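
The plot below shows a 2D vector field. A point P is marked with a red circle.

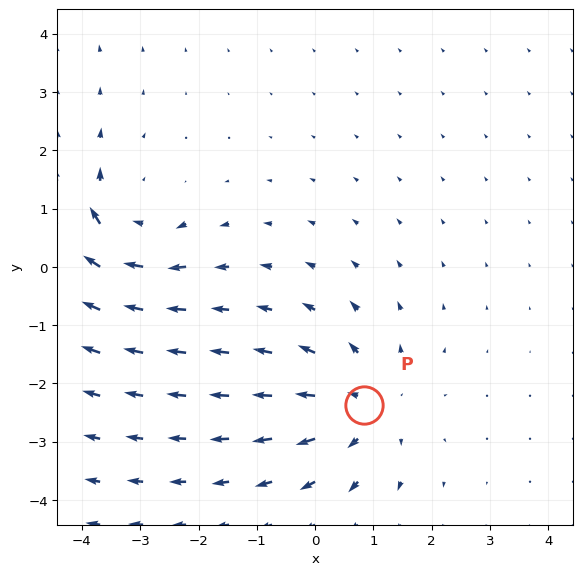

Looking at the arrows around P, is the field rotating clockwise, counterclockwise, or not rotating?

Near P at (0.8, -2.4) the arrows show no circulation. The curl there is ≈0.

not rotating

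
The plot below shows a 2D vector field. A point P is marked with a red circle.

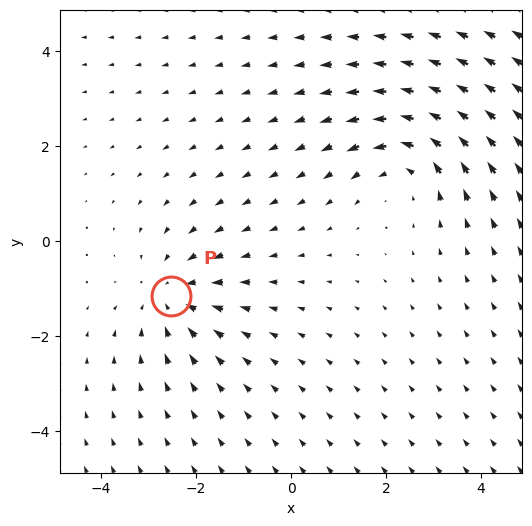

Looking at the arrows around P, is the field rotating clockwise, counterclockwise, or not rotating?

not rotating

Near P at (-2.5, -1.2) the arrows show no circulation. The curl there is ≈0.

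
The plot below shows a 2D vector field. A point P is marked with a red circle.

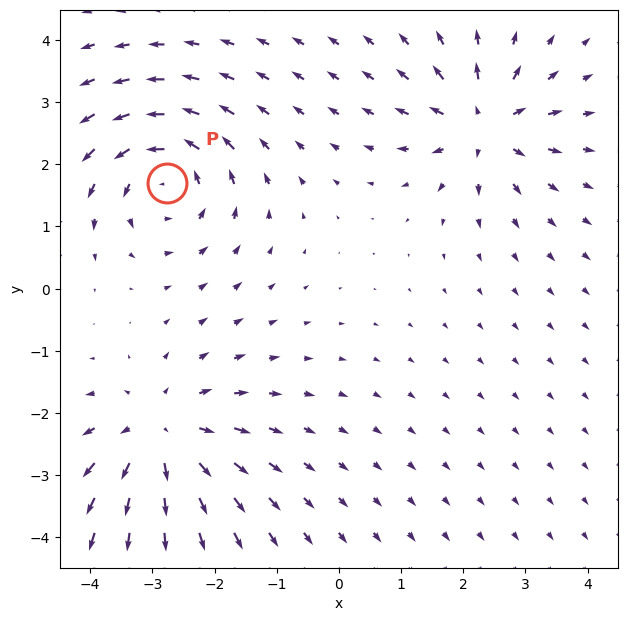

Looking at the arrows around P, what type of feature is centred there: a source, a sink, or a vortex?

vortex

At P (-2.8, 1.7) the arrows circulate counterclockwise. Divergence ≈0, curl about +5 — near-zero divergence with nonzero curl is a vortex.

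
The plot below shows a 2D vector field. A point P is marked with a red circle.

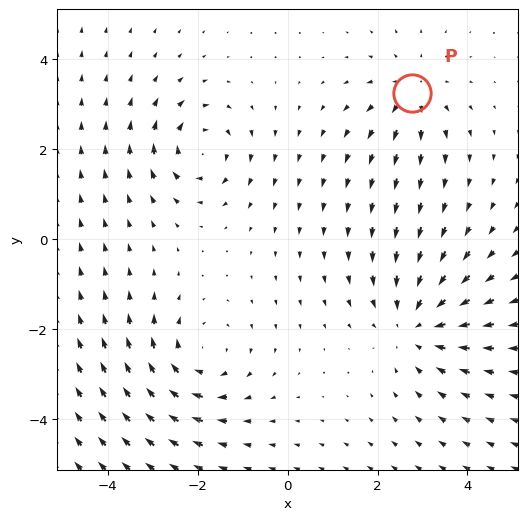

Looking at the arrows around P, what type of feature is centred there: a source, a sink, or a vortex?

At P (2.8, 3.3) the arrows spread outward. Divergence about +3, curl ≈0 — positive divergence with near-zero curl is a source.

source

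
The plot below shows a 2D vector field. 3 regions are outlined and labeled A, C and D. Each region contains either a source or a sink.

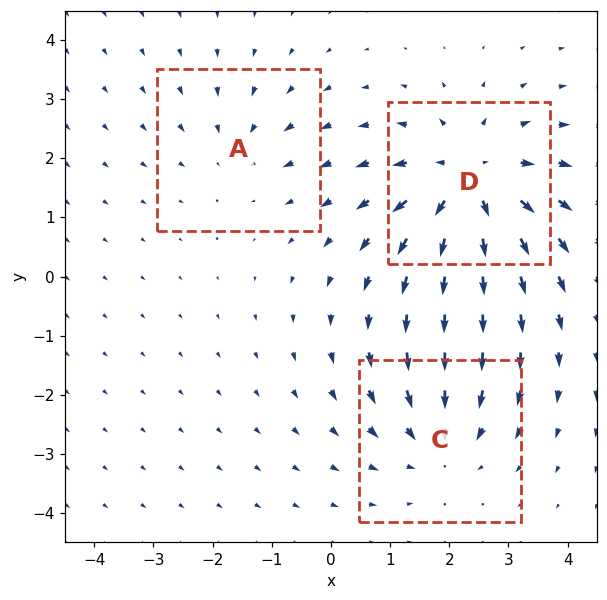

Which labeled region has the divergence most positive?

Divergence at each region's feature centre — A: about -2, C: about -3, D: about +4. Region D is most positive.

D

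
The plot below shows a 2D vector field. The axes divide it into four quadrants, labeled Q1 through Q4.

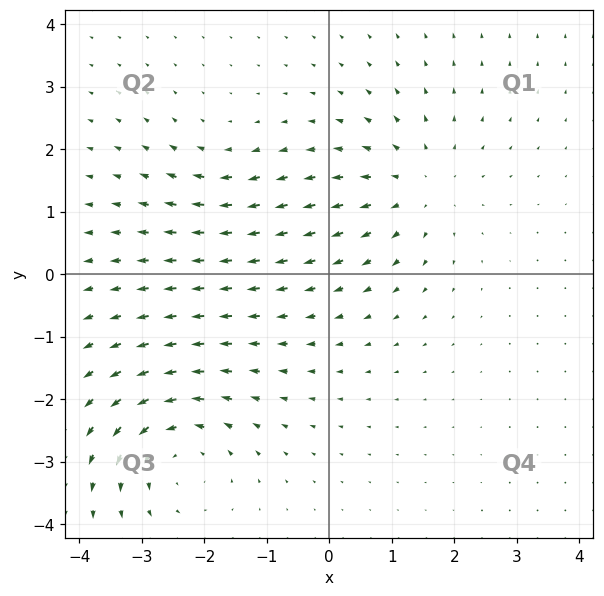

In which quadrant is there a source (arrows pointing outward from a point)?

Q1

The source sits at approximately (1.4, 1.4), which lies in quadrant Q1. The divergence there is about +4, positive as expected for a source.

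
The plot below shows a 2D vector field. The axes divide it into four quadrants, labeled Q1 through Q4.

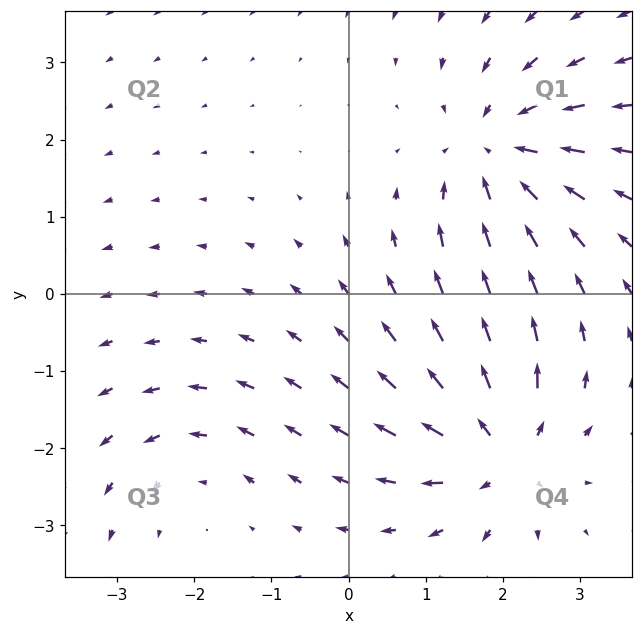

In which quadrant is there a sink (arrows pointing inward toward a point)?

The sink sits at approximately (1.9, 1.8), which lies in quadrant Q1. The divergence there is about -5, negative as expected for a sink.

Q1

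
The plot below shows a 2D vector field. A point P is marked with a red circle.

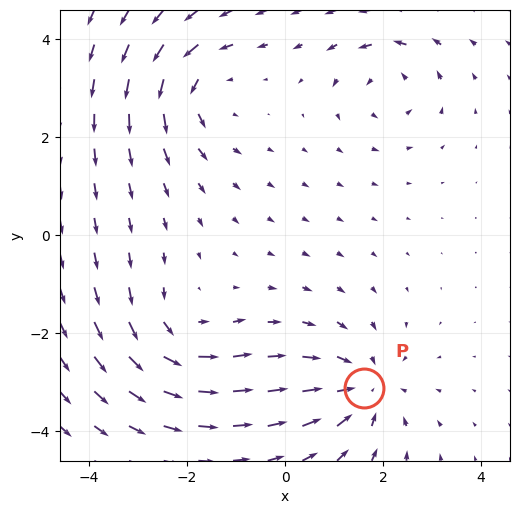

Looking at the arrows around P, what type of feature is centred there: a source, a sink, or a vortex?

sink

At P (1.6, -3.1) the arrows converge inward. Divergence about -4, curl ≈0 — negative divergence with near-zero curl is a sink.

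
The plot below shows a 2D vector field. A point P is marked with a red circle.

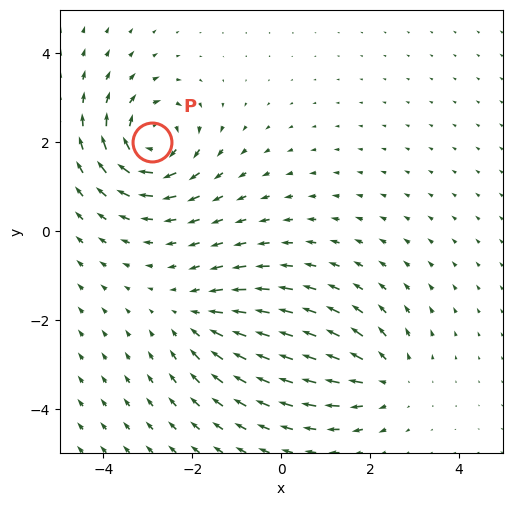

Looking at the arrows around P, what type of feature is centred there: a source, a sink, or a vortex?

At P (-2.9, 2.0) the arrows circulate clockwise. Divergence ≈0, curl about -6 — near-zero divergence with nonzero curl is a vortex.

vortex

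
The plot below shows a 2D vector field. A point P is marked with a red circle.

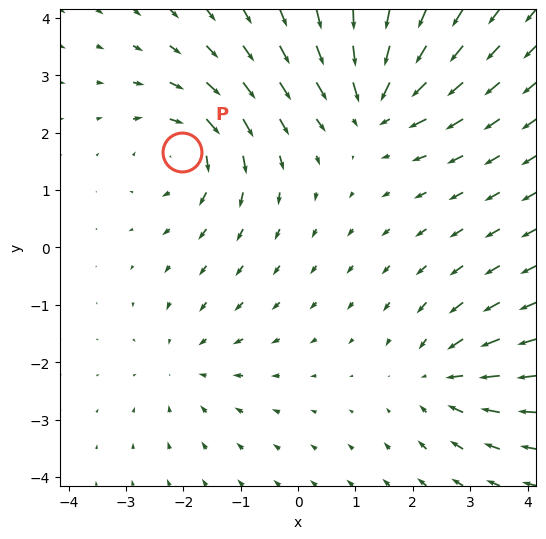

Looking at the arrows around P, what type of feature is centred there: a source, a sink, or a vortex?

vortex

At P (-2.0, 1.7) the arrows circulate clockwise. Divergence ≈0, curl about -5 — near-zero divergence with nonzero curl is a vortex.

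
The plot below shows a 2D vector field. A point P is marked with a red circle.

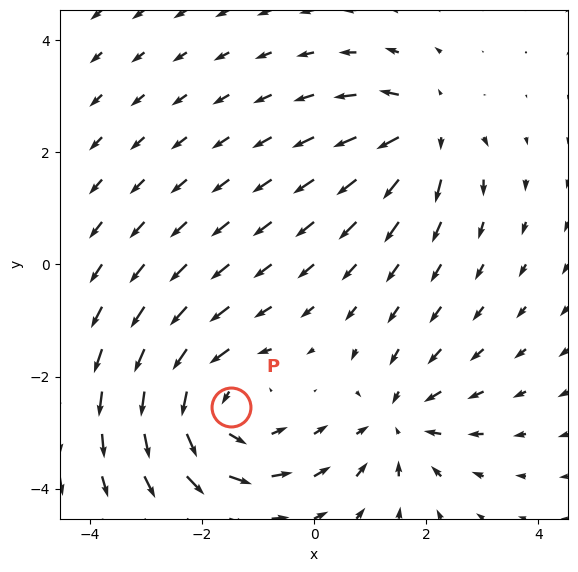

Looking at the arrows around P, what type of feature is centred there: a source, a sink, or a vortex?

At P (-1.5, -2.5) the arrows circulate counterclockwise. Divergence ≈0, curl about +4 — near-zero divergence with nonzero curl is a vortex.

vortex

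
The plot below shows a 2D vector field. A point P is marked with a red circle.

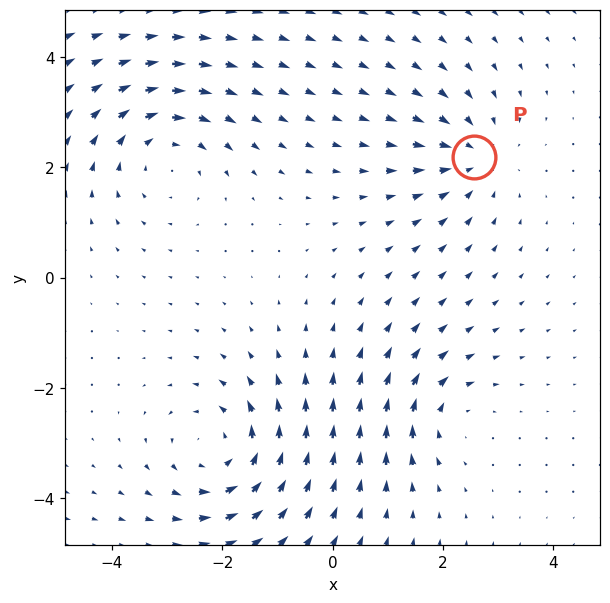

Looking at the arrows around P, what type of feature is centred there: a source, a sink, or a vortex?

sink

At P (2.6, 2.2) the arrows converge inward. Divergence about -4, curl ≈0 — negative divergence with near-zero curl is a sink.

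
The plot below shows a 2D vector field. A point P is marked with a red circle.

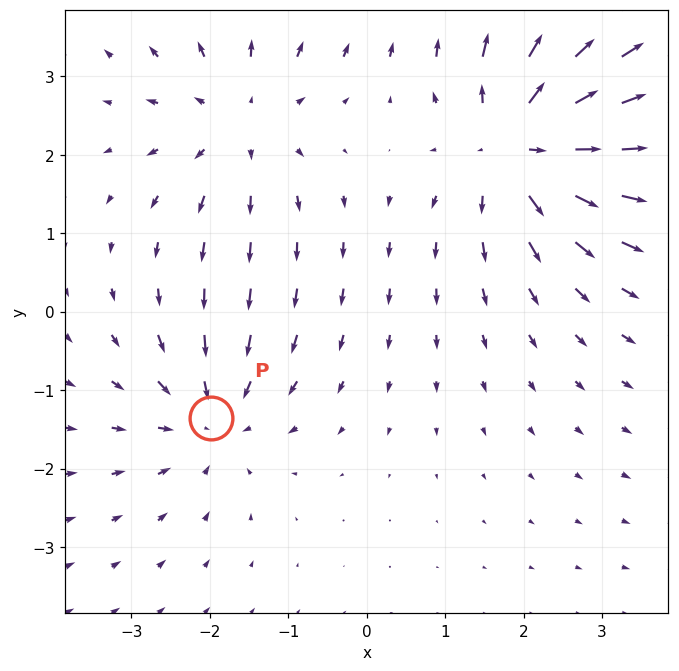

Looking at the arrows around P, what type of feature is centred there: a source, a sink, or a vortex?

At P (-2.0, -1.4) the arrows converge inward. Divergence about -4, curl ≈0 — negative divergence with near-zero curl is a sink.

sink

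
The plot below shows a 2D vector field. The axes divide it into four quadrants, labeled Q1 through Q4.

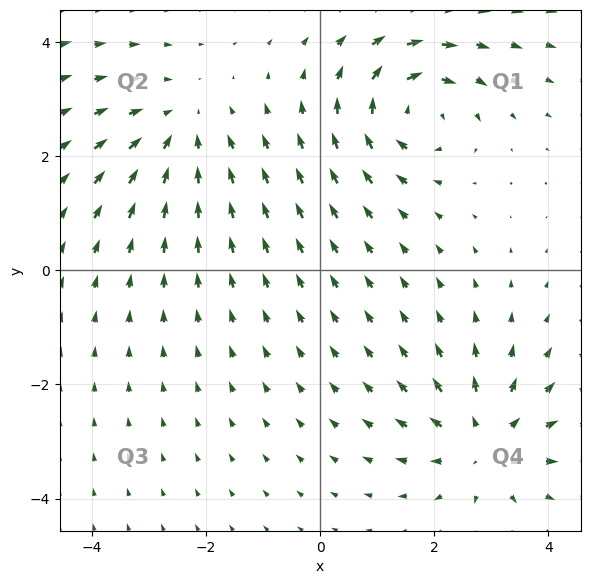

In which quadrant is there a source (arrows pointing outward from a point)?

Q4

The source sits at approximately (2.9, -3.0), which lies in quadrant Q4. The divergence there is about +4, positive as expected for a source.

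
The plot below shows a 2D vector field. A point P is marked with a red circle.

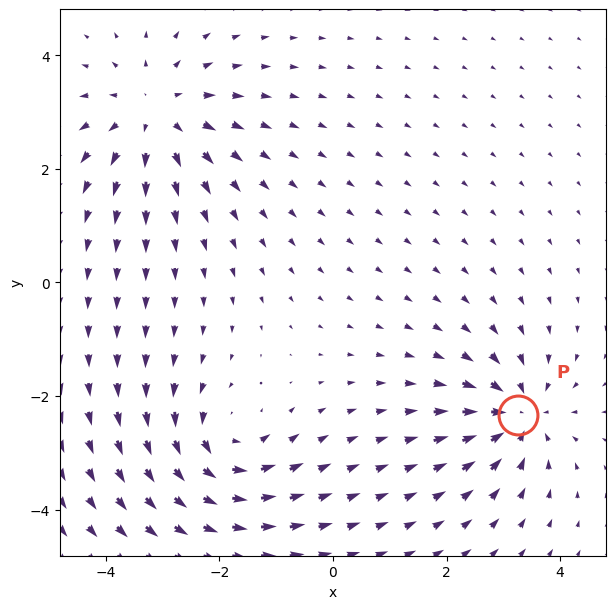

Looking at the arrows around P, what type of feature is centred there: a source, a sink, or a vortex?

At P (3.3, -2.3) the arrows converge inward. Divergence about -4, curl ≈0 — negative divergence with near-zero curl is a sink.

sink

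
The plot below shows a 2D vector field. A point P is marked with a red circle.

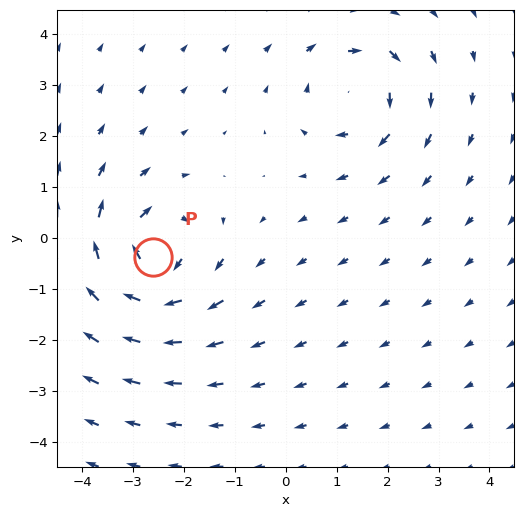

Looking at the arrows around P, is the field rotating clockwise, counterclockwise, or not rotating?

Near P at (-2.6, -0.4) the arrows circulate clockwise. The curl (z-component) there is about -6; negative curl means clockwise rotation.

clockwise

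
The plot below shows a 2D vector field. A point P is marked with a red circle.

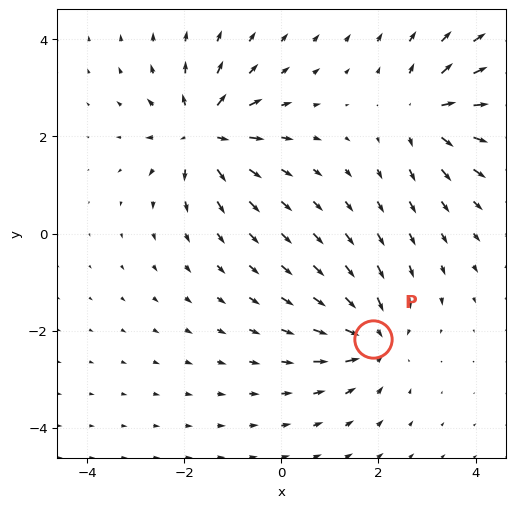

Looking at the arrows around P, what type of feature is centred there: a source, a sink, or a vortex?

sink

At P (1.9, -2.2) the arrows converge inward. Divergence about -5, curl ≈0 — negative divergence with near-zero curl is a sink.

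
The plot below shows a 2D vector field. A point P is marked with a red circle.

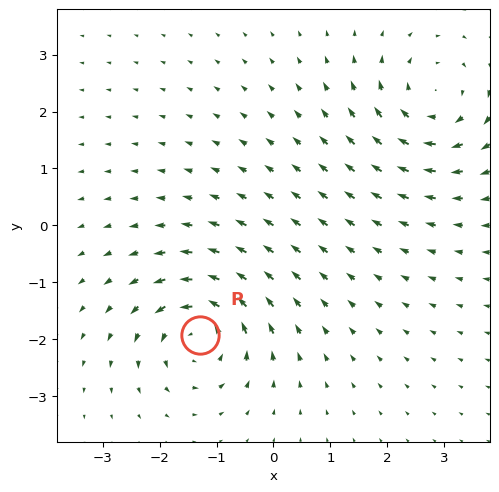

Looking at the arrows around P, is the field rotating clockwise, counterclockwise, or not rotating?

Near P at (-1.3, -1.9) the arrows circulate counterclockwise. The curl (z-component) there is about +5; positive curl means counterclockwise rotation.

counterclockwise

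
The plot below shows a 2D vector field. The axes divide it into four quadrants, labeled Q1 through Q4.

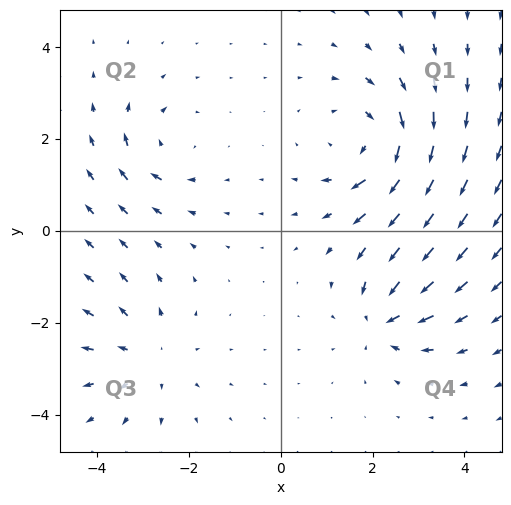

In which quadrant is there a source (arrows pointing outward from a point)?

The source sits at approximately (-2.9, -2.8), which lies in quadrant Q3. The divergence there is about +3, positive as expected for a source.

Q3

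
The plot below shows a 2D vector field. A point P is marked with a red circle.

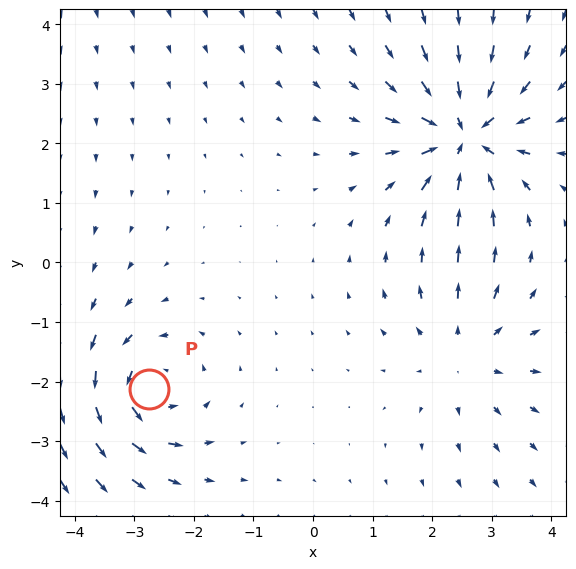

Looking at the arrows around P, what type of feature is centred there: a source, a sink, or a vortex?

At P (-2.8, -2.1) the arrows circulate counterclockwise. Divergence ≈0, curl about +4 — near-zero divergence with nonzero curl is a vortex.

vortex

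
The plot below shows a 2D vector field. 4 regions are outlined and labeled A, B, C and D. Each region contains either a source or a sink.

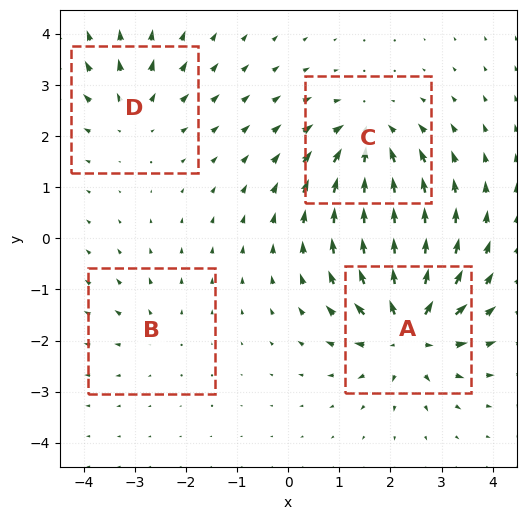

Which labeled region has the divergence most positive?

Divergence at each region's feature centre — A: about +8, B: about +2, C: about -6, D: about +4. Region A is most positive.

A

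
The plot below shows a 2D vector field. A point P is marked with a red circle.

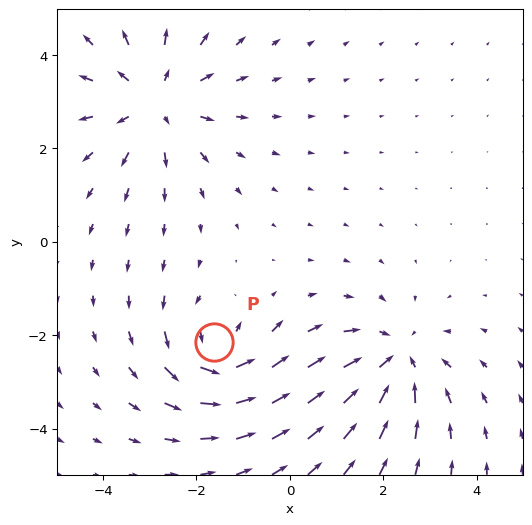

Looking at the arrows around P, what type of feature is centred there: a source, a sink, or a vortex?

At P (-1.6, -2.1) the arrows circulate counterclockwise. Divergence ≈0, curl about +4 — near-zero divergence with nonzero curl is a vortex.

vortex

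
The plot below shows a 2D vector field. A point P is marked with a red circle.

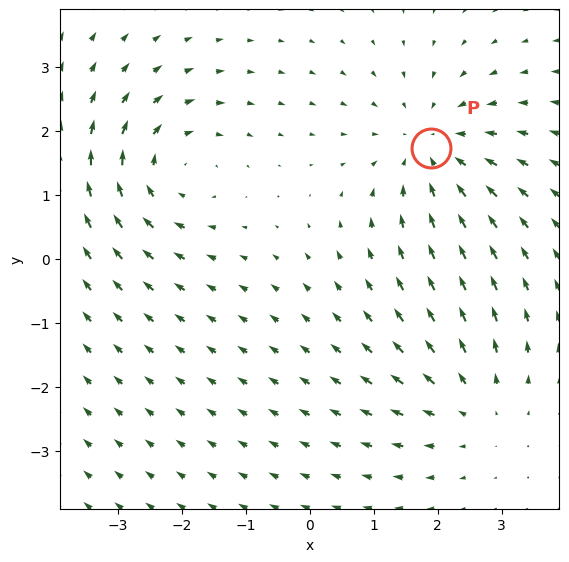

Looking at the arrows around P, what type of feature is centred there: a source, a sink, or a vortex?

sink

At P (1.9, 1.7) the arrows converge inward. Divergence about -4, curl ≈0 — negative divergence with near-zero curl is a sink.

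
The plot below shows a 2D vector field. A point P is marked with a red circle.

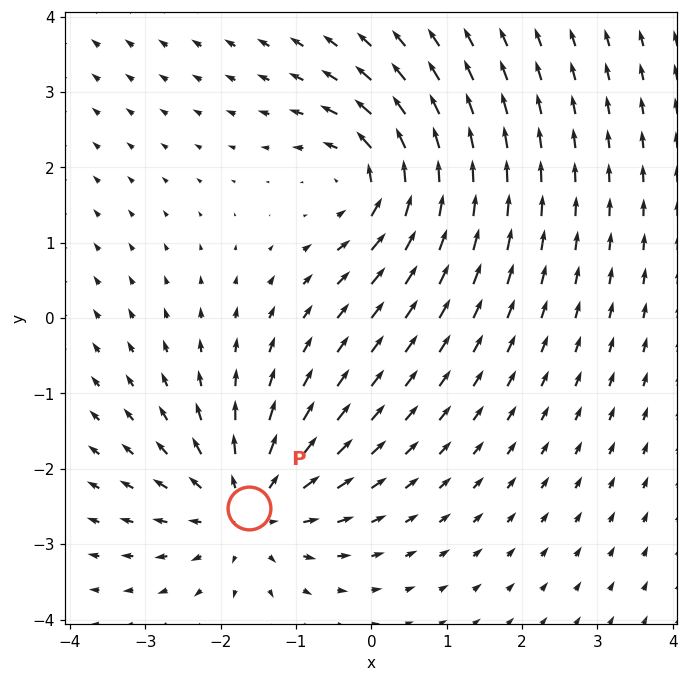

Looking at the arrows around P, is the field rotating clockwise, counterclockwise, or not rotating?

not rotating

Near P at (-1.6, -2.5) the arrows show no circulation. The curl there is ≈0.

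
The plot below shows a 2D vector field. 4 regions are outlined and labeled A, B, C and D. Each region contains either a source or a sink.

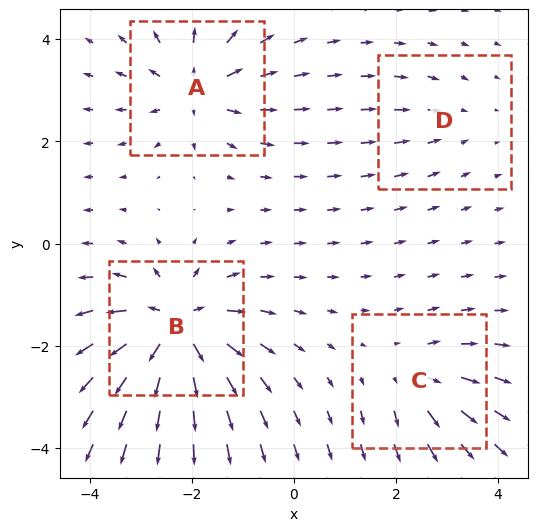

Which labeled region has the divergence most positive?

B

Divergence at each region's feature centre — A: about +6, B: about +9, C: about +4, D: about -2. Region B is most positive.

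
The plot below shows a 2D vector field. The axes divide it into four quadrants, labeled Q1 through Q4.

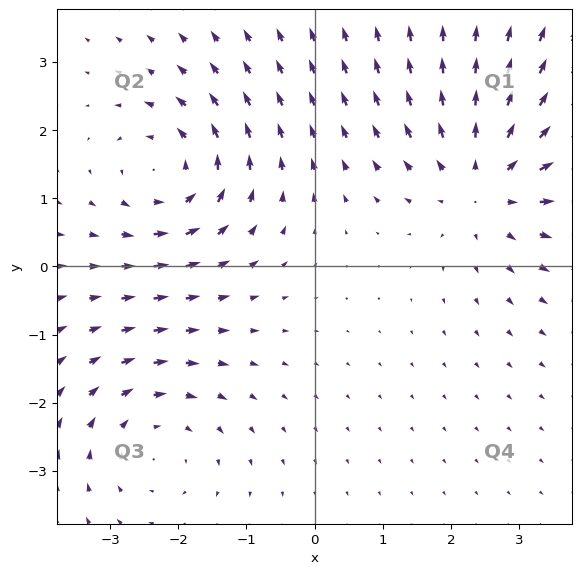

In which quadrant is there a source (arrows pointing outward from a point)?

The source sits at approximately (2.5, 1.2), which lies in quadrant Q1. The divergence there is about +4, positive as expected for a source.

Q1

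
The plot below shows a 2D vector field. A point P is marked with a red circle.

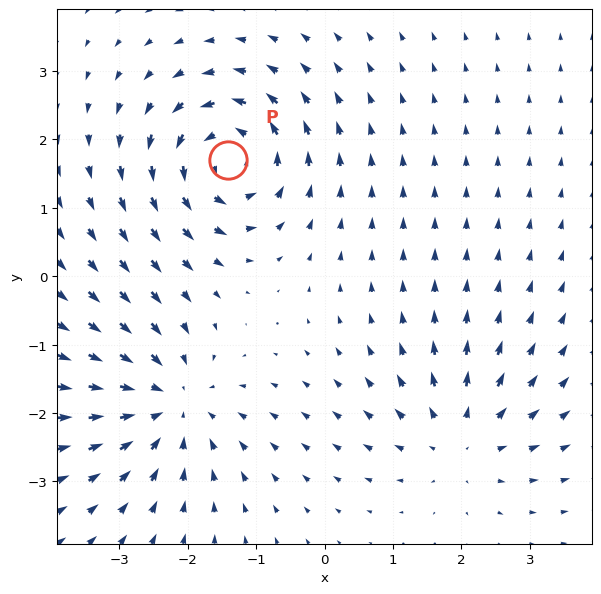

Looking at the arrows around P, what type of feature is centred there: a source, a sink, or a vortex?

At P (-1.4, 1.7) the arrows circulate counterclockwise. Divergence ≈0, curl about +5 — near-zero divergence with nonzero curl is a vortex.

vortex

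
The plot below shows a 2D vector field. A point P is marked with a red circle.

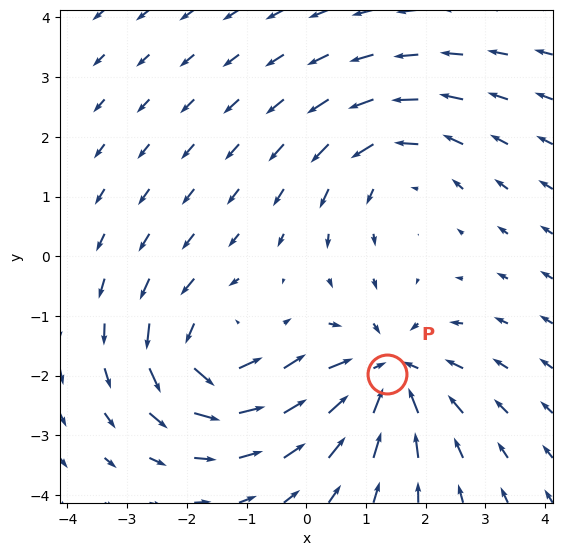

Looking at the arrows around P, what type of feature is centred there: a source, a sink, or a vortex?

At P (1.4, -2.0) the arrows converge inward. Divergence about -4, curl ≈0 — negative divergence with near-zero curl is a sink.

sink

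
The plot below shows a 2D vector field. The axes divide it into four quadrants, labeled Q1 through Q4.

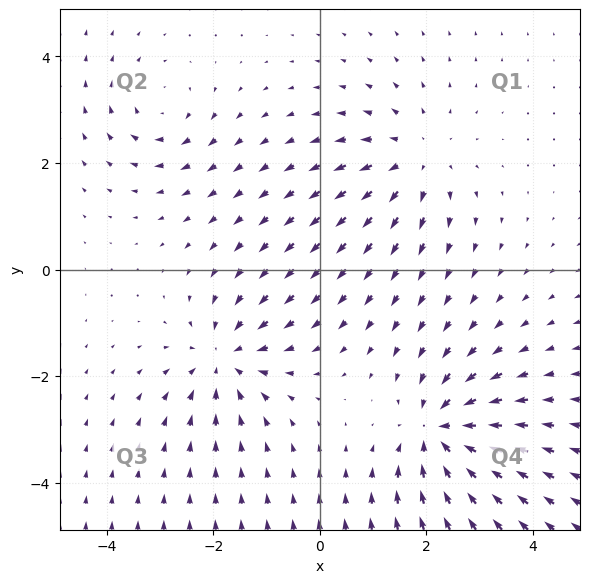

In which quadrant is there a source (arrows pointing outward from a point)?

The source sits at approximately (1.8, 2.1), which lies in quadrant Q1. The divergence there is about +4, positive as expected for a source.

Q1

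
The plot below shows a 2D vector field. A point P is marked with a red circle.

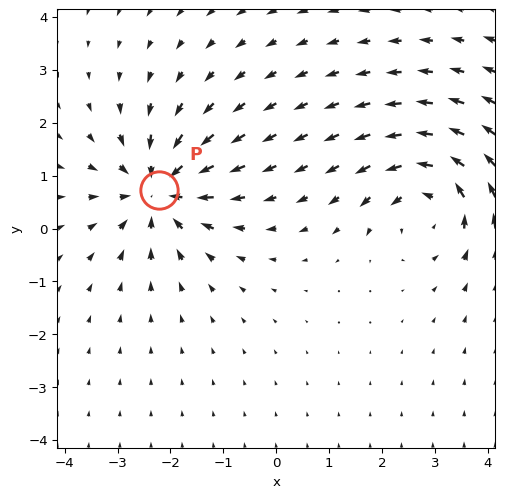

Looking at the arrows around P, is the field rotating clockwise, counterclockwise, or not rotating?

Near P at (-2.2, 0.7) the arrows show no circulation. The curl there is ≈0.

not rotating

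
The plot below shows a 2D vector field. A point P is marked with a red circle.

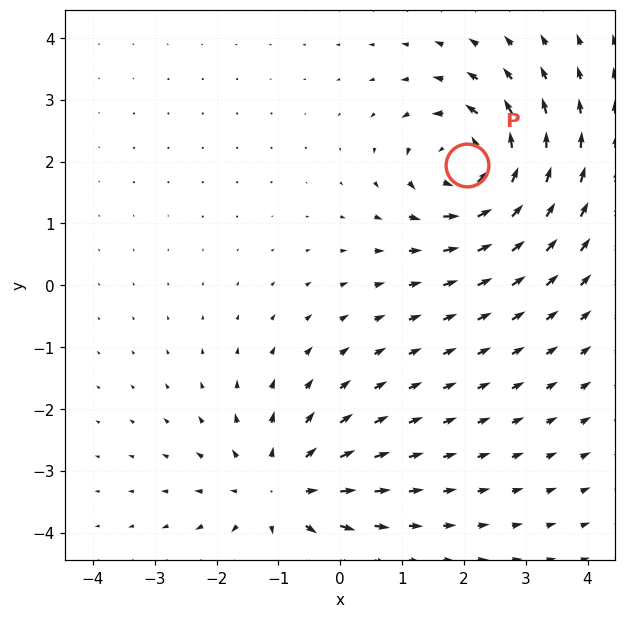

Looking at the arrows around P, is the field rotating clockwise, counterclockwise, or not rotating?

counterclockwise

Near P at (2.0, 1.9) the arrows circulate counterclockwise. The curl (z-component) there is about +6; positive curl means counterclockwise rotation.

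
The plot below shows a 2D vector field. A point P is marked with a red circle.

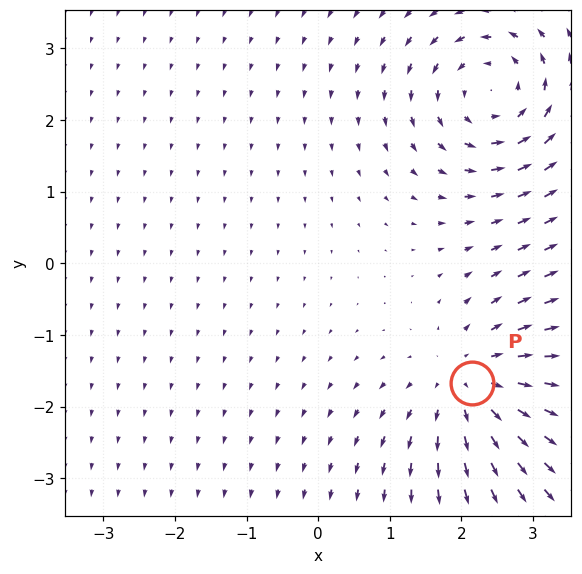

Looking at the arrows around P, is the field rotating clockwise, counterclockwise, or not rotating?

Near P at (2.1, -1.7) the arrows show no circulation. The curl there is ≈0.

not rotating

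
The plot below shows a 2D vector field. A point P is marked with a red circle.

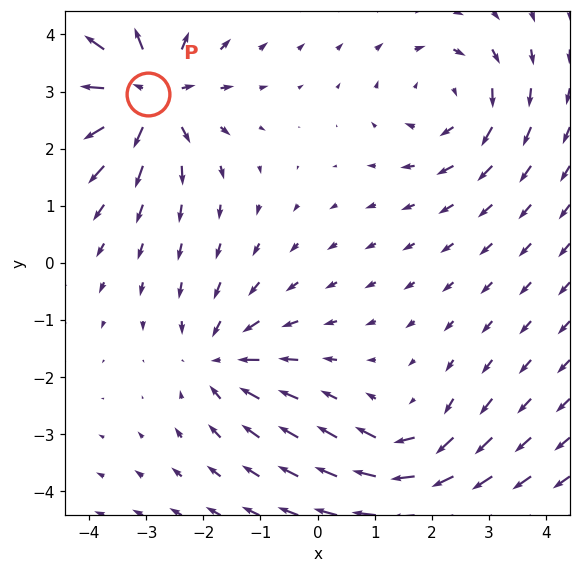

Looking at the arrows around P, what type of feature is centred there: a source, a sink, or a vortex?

source

At P (-3.0, 3.0) the arrows spread outward. Divergence about +6, curl ≈0 — positive divergence with near-zero curl is a source.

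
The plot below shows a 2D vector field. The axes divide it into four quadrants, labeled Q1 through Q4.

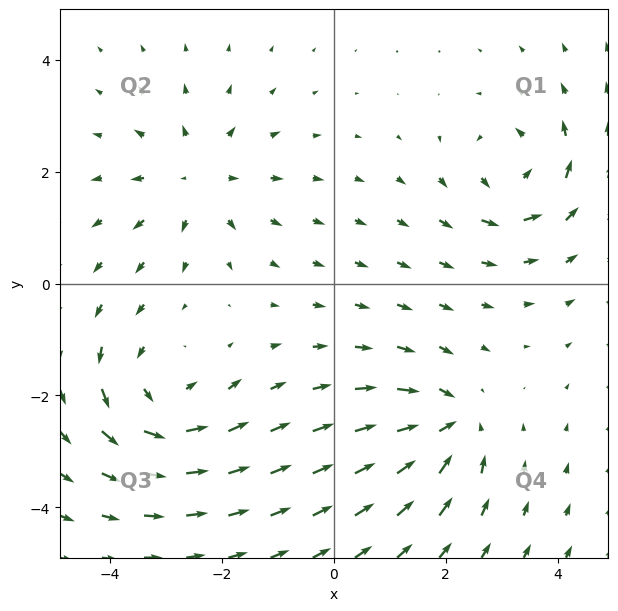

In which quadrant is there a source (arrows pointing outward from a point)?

The source sits at approximately (-2.4, 1.9), which lies in quadrant Q2. The divergence there is about +3, positive as expected for a source.

Q2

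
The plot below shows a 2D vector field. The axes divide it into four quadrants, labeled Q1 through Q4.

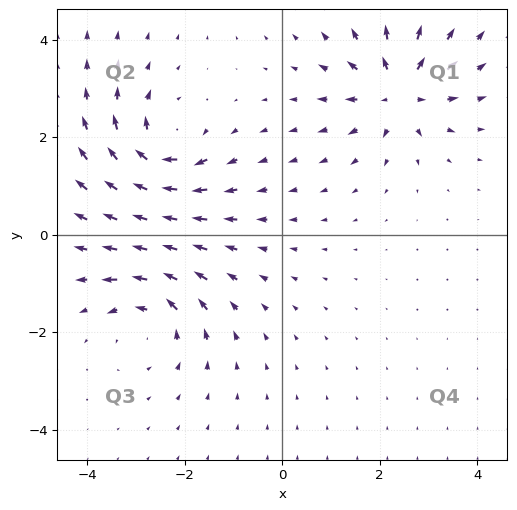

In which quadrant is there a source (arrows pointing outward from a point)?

The source sits at approximately (2.4, 2.9), which lies in quadrant Q1. The divergence there is about +5, positive as expected for a source.

Q1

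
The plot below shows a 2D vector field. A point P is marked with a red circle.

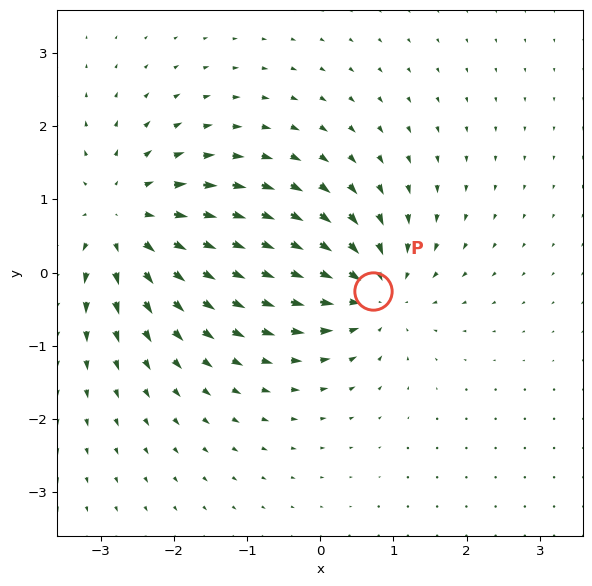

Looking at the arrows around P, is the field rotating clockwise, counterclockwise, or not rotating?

not rotating

Near P at (0.7, -0.3) the arrows show no circulation. The curl there is ≈0.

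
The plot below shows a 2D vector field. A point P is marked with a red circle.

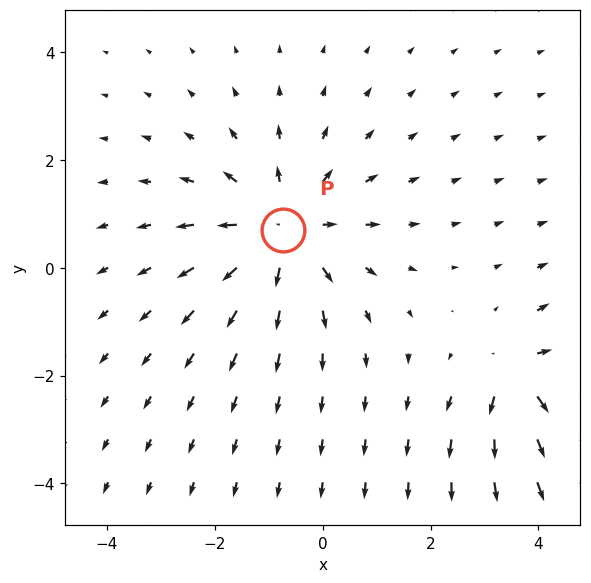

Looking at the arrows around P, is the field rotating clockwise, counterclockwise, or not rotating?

Near P at (-0.7, 0.7) the arrows show no circulation. The curl there is ≈0.

not rotating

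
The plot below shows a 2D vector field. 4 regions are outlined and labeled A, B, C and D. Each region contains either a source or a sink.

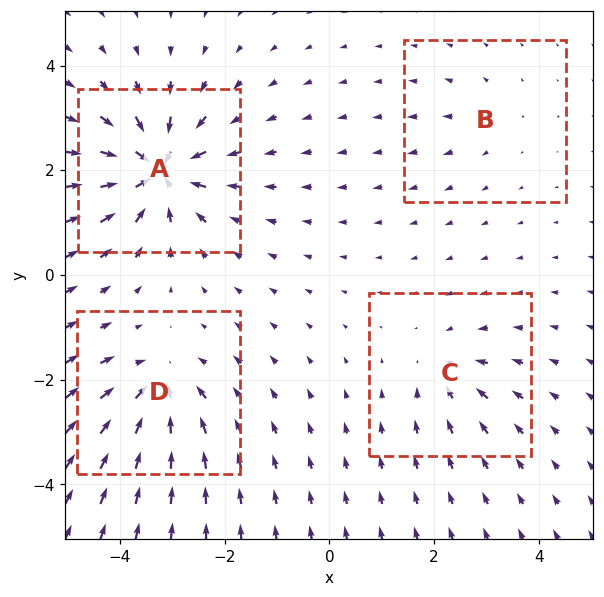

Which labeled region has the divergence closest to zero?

Divergence at each region's feature centre — A: about -9, B: about +2, C: about -4, D: about -6. Region B is closest to zero.

B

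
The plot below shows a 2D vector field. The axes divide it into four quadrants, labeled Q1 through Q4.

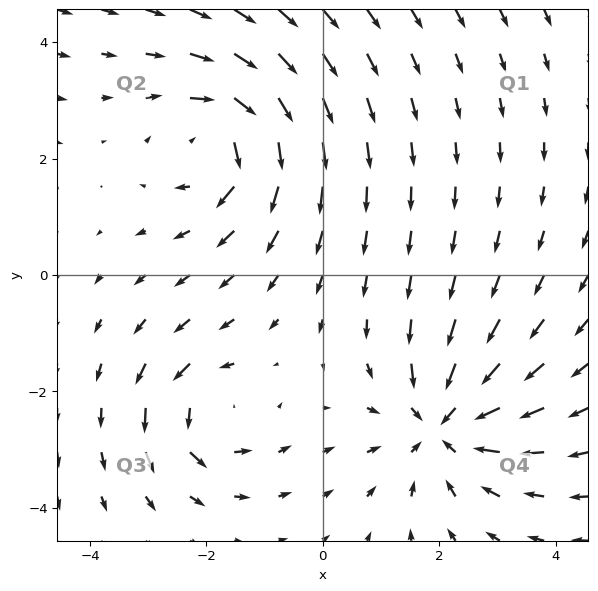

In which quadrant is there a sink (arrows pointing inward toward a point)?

Q4

The sink sits at approximately (2.1, -2.6), which lies in quadrant Q4. The divergence there is about -4, negative as expected for a sink.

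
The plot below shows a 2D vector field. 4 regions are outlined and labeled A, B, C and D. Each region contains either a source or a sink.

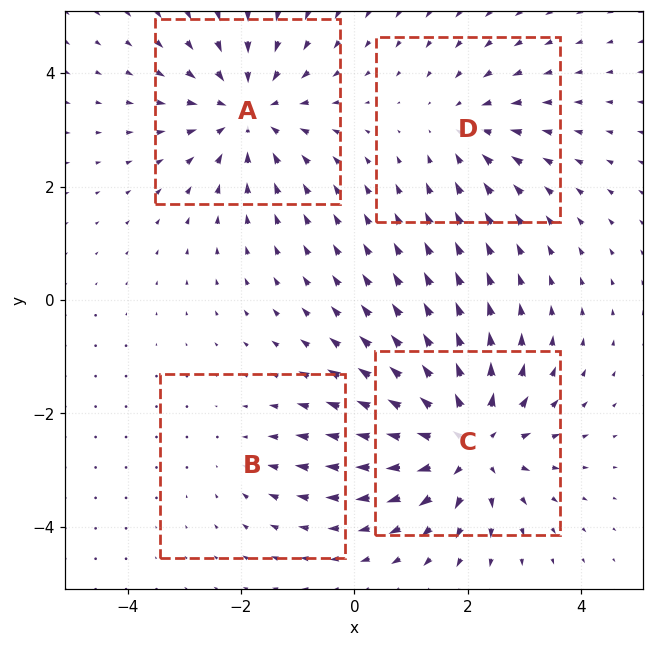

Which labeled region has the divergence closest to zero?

B

Divergence at each region's feature centre — A: about -5, B: about -2, C: about +6, D: about -3. Region B is closest to zero.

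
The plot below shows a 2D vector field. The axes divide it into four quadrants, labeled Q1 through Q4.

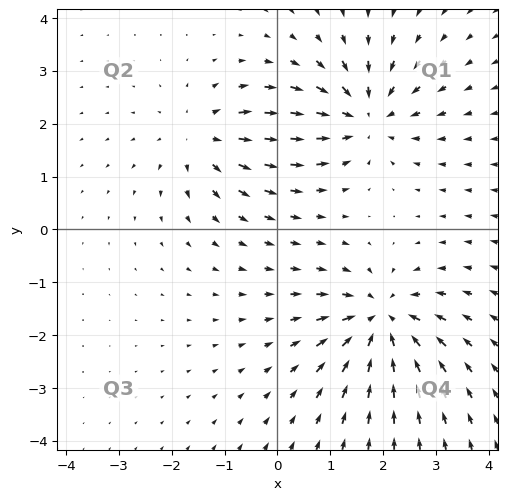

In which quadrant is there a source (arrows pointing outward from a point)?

Q2

The source sits at approximately (-1.4, 1.7), which lies in quadrant Q2. The divergence there is about +3, positive as expected for a source.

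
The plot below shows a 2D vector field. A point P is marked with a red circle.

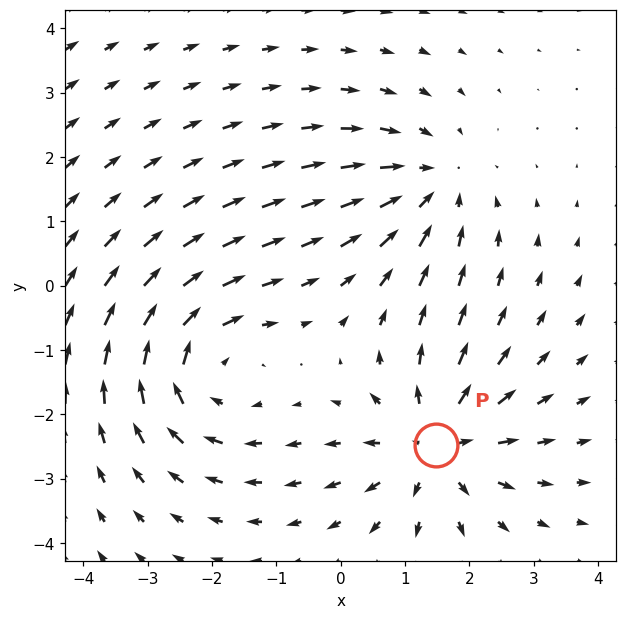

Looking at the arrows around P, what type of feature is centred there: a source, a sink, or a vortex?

source

At P (1.5, -2.5) the arrows spread outward. Divergence about +4, curl ≈0 — positive divergence with near-zero curl is a source.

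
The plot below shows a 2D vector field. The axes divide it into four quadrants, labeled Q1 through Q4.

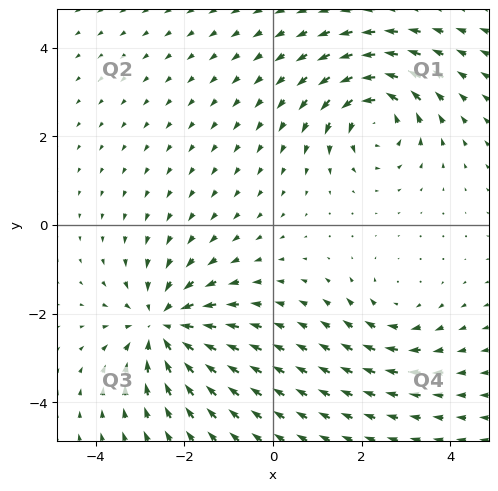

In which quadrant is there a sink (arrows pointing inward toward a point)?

The sink sits at approximately (-2.5, -2.3), which lies in quadrant Q3. The divergence there is about -4, negative as expected for a sink.

Q3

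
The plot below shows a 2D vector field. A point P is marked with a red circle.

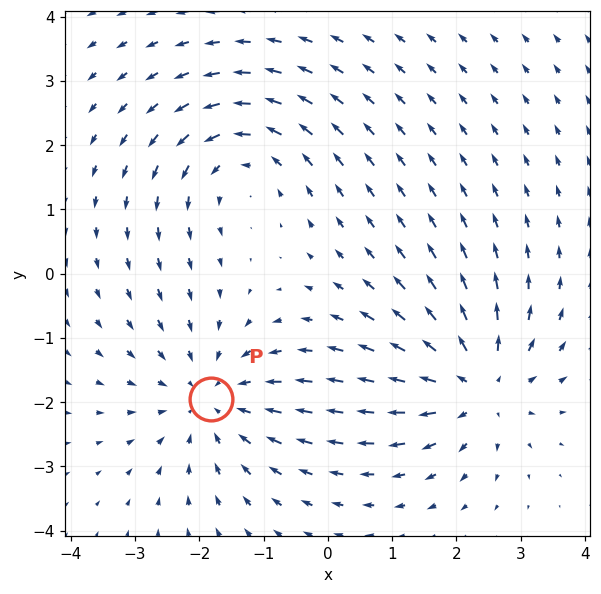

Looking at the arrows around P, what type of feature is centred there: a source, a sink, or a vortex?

At P (-1.8, -1.9) the arrows converge inward. Divergence about -3, curl ≈0 — negative divergence with near-zero curl is a sink.

sink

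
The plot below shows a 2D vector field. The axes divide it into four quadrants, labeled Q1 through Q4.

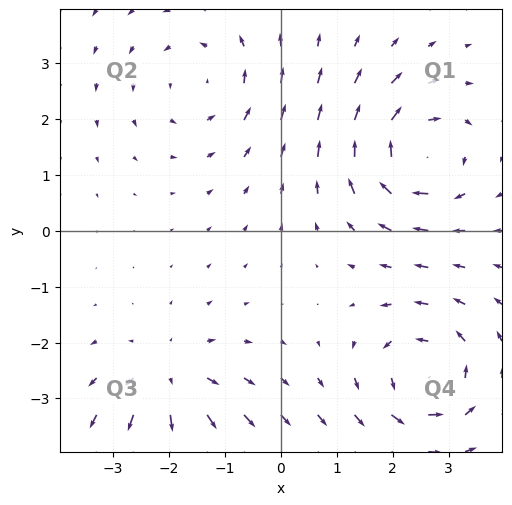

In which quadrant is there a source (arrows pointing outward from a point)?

The source sits at approximately (-2.0, -2.7), which lies in quadrant Q3. The divergence there is about +4, positive as expected for a source.

Q3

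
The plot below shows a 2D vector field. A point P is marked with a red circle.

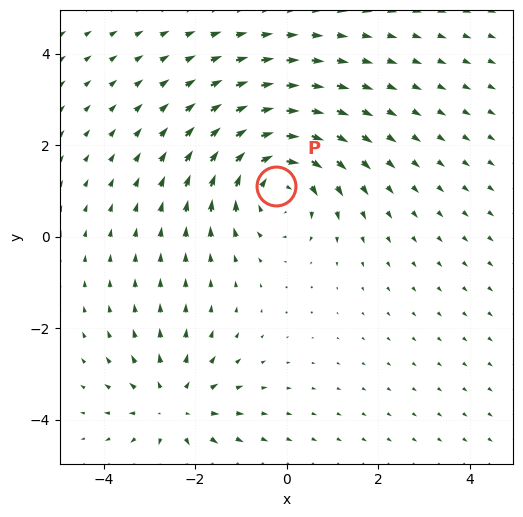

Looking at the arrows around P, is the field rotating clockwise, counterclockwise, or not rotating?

clockwise

Near P at (-0.2, 1.1) the arrows circulate clockwise. The curl (z-component) there is about -4; negative curl means clockwise rotation.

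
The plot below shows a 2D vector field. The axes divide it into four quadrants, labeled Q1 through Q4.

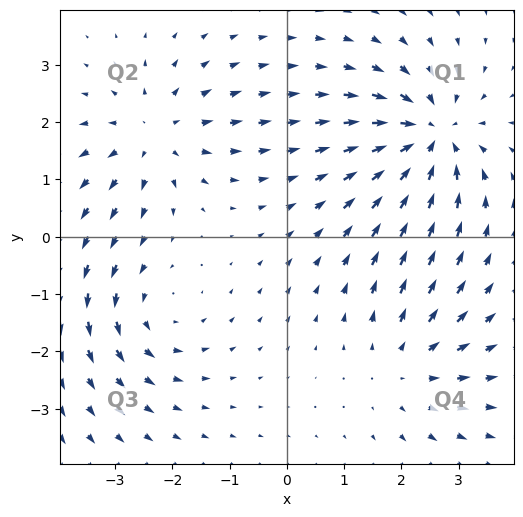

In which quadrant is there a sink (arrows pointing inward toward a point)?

The sink sits at approximately (2.5, 1.8), which lies in quadrant Q1. The divergence there is about -6, negative as expected for a sink.

Q1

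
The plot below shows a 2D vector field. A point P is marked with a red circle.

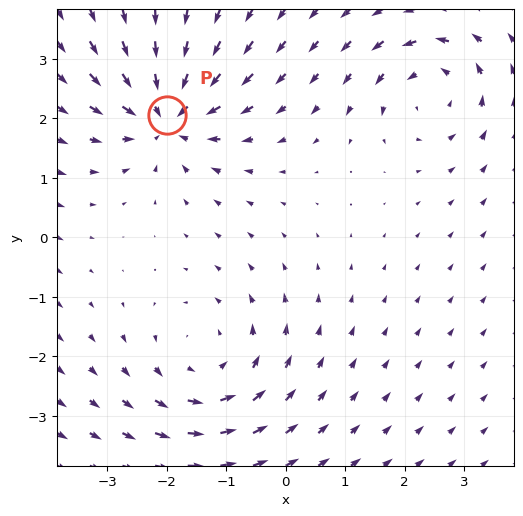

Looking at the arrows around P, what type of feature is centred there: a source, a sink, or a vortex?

sink

At P (-2.0, 2.1) the arrows converge inward. Divergence about -6, curl ≈0 — negative divergence with near-zero curl is a sink.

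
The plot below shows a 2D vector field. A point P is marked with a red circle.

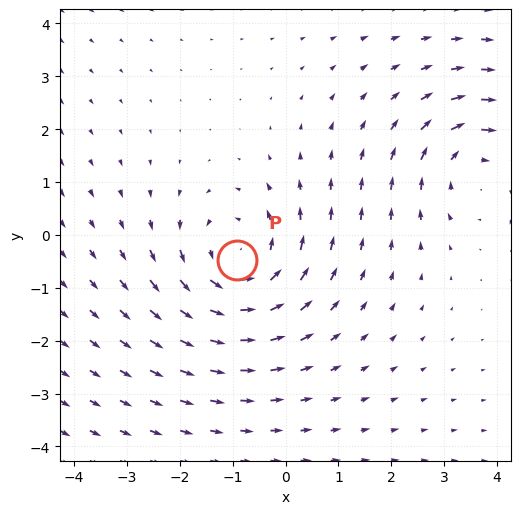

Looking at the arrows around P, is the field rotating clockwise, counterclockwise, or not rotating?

counterclockwise

Near P at (-0.9, -0.5) the arrows circulate counterclockwise. The curl (z-component) there is about +4; positive curl means counterclockwise rotation.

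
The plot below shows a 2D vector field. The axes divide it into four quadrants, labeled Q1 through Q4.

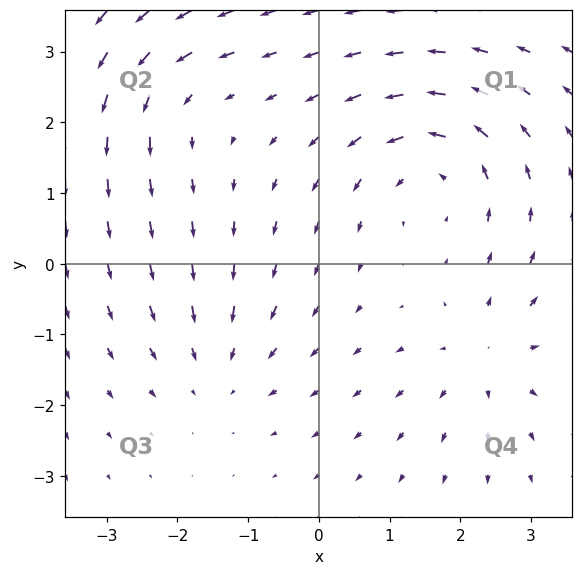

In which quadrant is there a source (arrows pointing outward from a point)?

The source sits at approximately (2.4, -1.3), which lies in quadrant Q4. The divergence there is about +3, positive as expected for a source.

Q4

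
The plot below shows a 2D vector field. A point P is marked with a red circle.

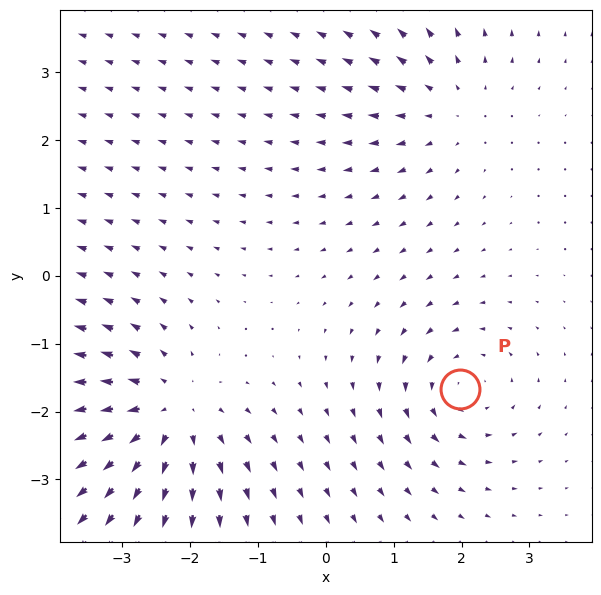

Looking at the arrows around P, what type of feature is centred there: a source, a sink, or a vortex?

At P (2.0, -1.7) the arrows circulate counterclockwise. Divergence ≈0, curl about +4 — near-zero divergence with nonzero curl is a vortex.

vortex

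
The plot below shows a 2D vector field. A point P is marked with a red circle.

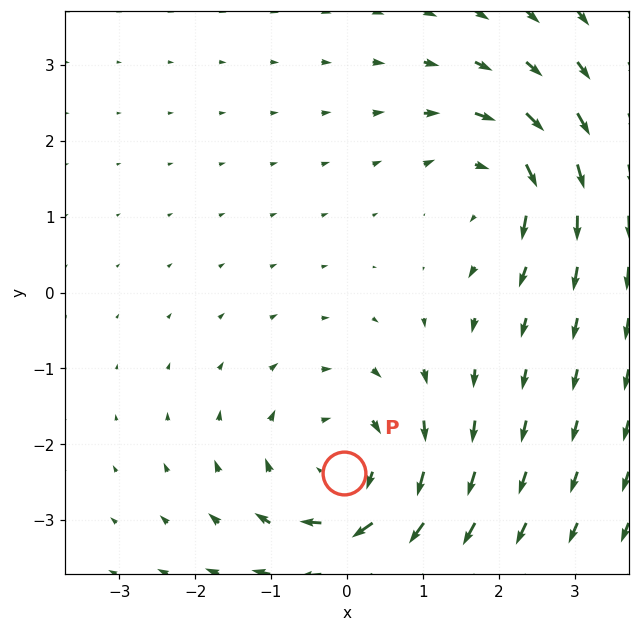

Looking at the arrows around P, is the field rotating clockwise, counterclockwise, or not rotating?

Near P at (-0.0, -2.4) the arrows circulate clockwise. The curl (z-component) there is about -4; negative curl means clockwise rotation.

clockwise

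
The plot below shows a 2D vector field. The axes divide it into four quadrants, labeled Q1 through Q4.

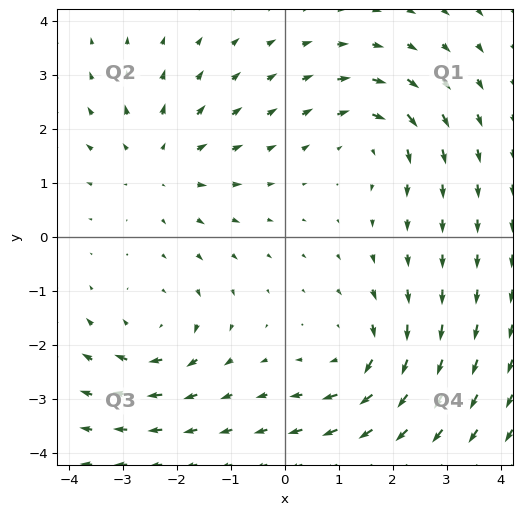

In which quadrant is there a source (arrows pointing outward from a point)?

Q2

The source sits at approximately (-2.3, 1.4), which lies in quadrant Q2. The divergence there is about +3, positive as expected for a source.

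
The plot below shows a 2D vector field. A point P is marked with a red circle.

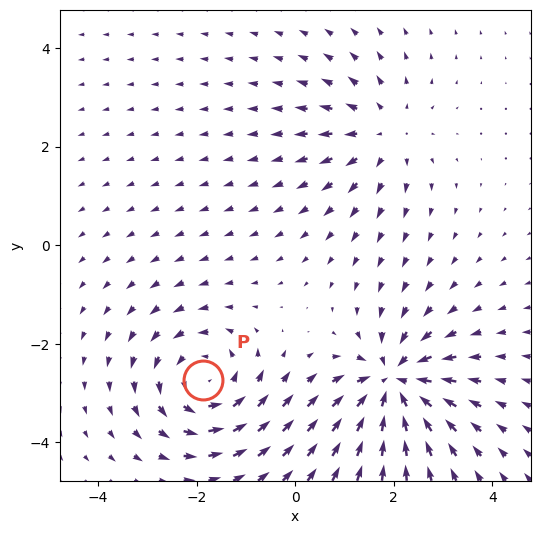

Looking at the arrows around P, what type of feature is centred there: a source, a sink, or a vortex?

At P (-1.9, -2.7) the arrows circulate counterclockwise. Divergence ≈0, curl about +4 — near-zero divergence with nonzero curl is a vortex.

vortex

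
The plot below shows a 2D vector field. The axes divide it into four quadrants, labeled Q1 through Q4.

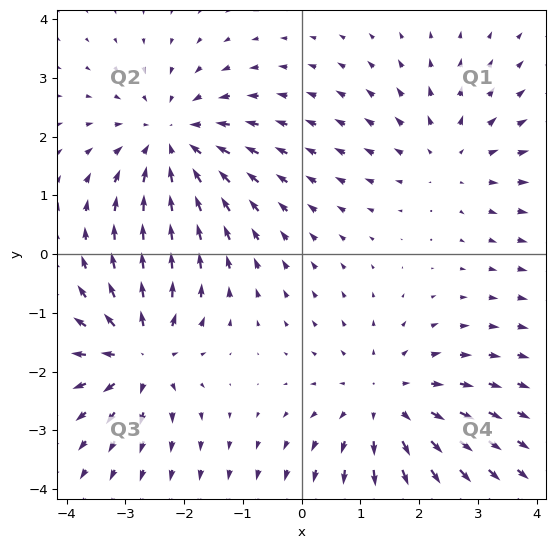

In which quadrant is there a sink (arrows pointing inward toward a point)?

Q2

The sink sits at approximately (-2.2, 1.9), which lies in quadrant Q2. The divergence there is about -4, negative as expected for a sink.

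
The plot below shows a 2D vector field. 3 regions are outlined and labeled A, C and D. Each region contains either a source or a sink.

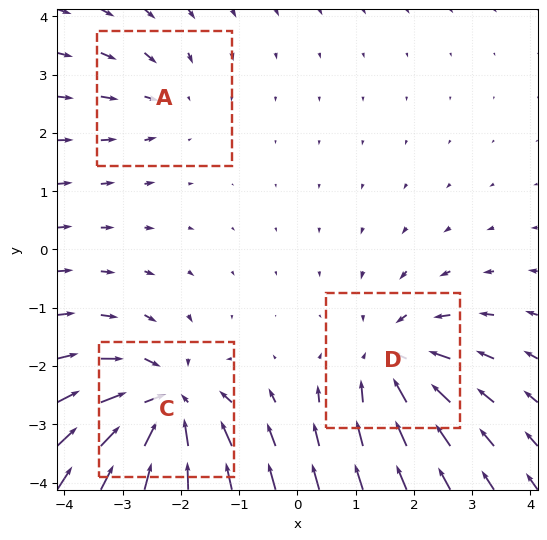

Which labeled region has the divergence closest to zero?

A

Divergence at each region's feature centre — A: about -2, C: about -5, D: about -4. Region A is closest to zero.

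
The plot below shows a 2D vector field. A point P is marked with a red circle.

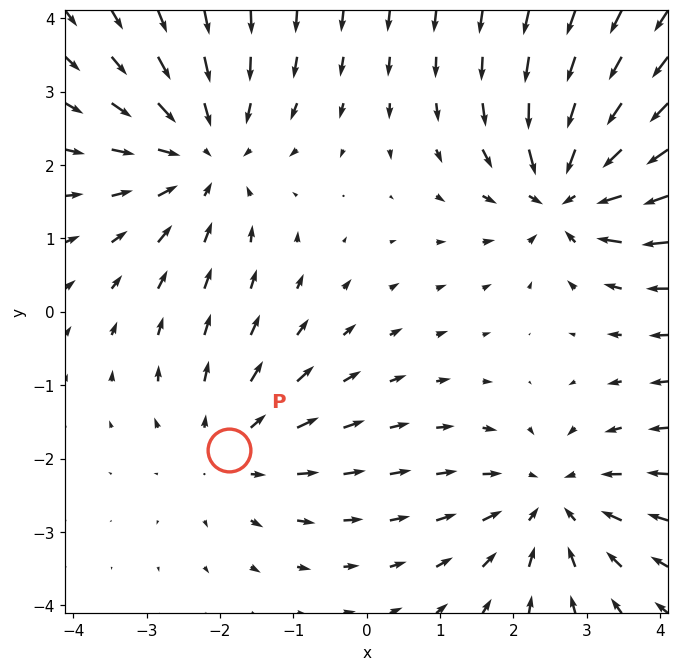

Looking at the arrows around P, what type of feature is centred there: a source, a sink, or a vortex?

At P (-1.9, -1.9) the arrows spread outward. Divergence about +2, curl ≈0 — positive divergence with near-zero curl is a source.

source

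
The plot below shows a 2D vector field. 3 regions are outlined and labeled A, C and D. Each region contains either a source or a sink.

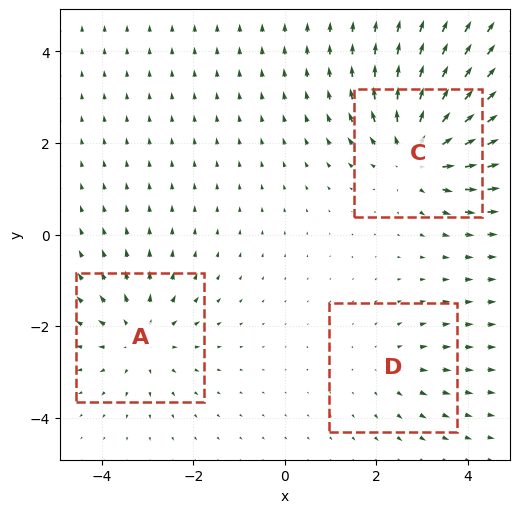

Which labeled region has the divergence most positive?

C

Divergence at each region's feature centre — A: about +3, C: about +5, D: about +2. Region C is most positive.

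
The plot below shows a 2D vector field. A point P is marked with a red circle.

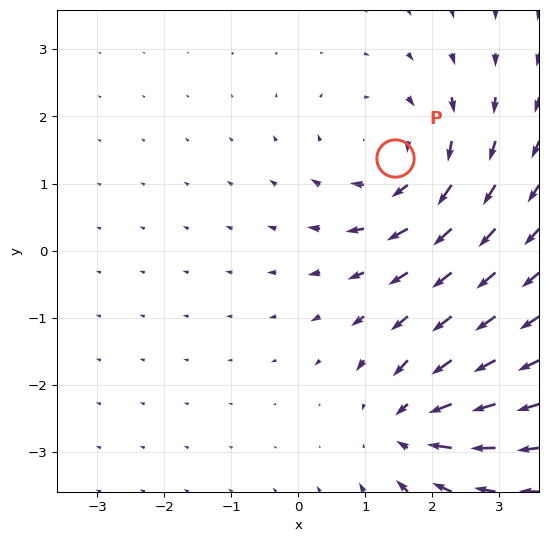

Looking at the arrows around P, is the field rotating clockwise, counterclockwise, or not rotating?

Near P at (1.4, 1.4) the arrows circulate clockwise. The curl (z-component) there is about -3; negative curl means clockwise rotation.

clockwise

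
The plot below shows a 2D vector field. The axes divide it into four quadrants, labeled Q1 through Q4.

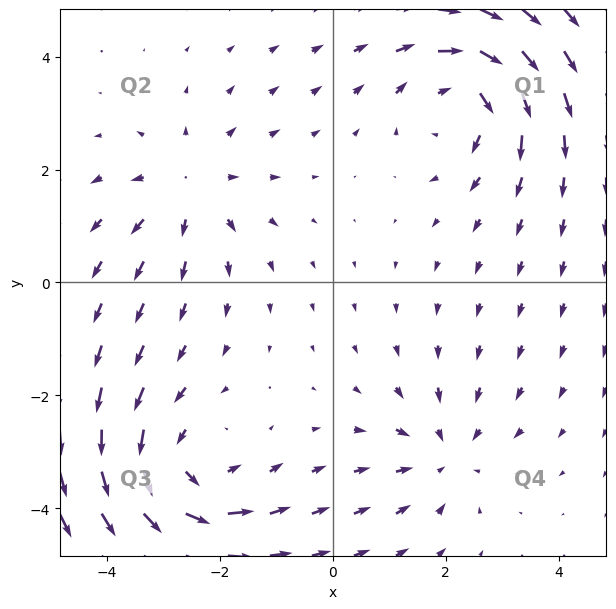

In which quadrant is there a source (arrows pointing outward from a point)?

Q2

The source sits at approximately (-2.5, 1.7), which lies in quadrant Q2. The divergence there is about +3, positive as expected for a source.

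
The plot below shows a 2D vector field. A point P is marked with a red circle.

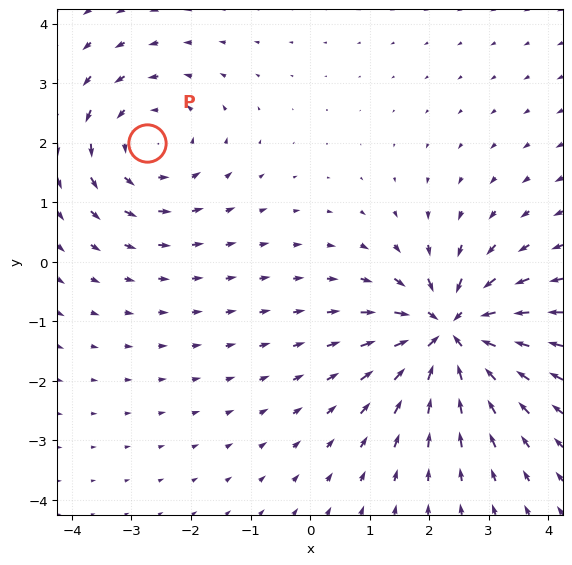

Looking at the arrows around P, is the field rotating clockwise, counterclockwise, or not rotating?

counterclockwise

Near P at (-2.7, 2.0) the arrows circulate counterclockwise. The curl (z-component) there is about +3; positive curl means counterclockwise rotation.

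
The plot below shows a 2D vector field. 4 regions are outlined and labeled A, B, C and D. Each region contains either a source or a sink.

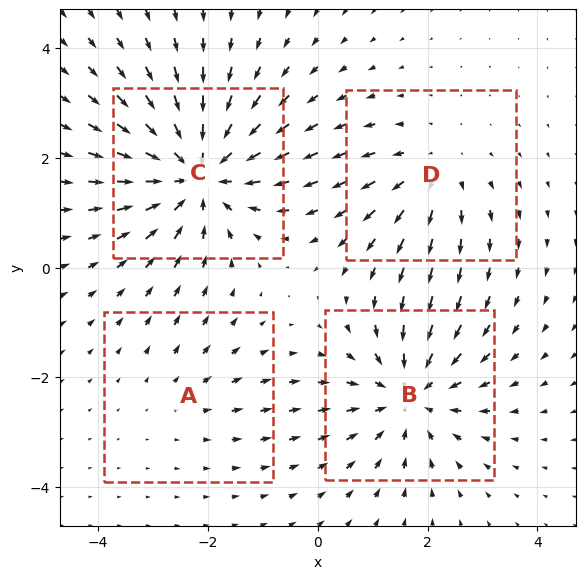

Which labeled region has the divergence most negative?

Divergence at each region's feature centre — A: about +2, B: about -4, C: about -6, D: about +3. Region C is most negative.

C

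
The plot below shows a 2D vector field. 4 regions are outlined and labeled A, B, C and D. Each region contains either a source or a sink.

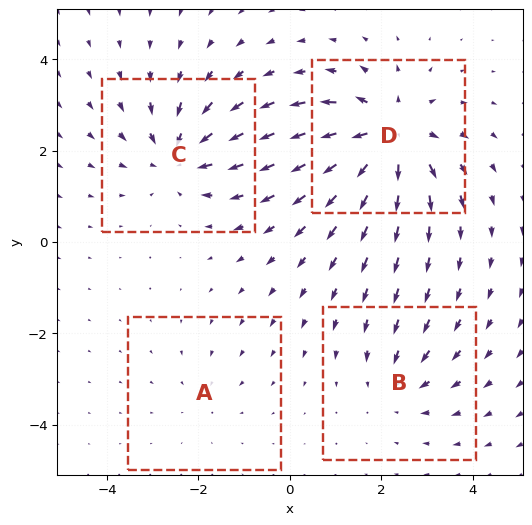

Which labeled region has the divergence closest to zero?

Divergence at each region's feature centre — A: about -2, B: about -3, C: about -5, D: about +6. Region A is closest to zero.

A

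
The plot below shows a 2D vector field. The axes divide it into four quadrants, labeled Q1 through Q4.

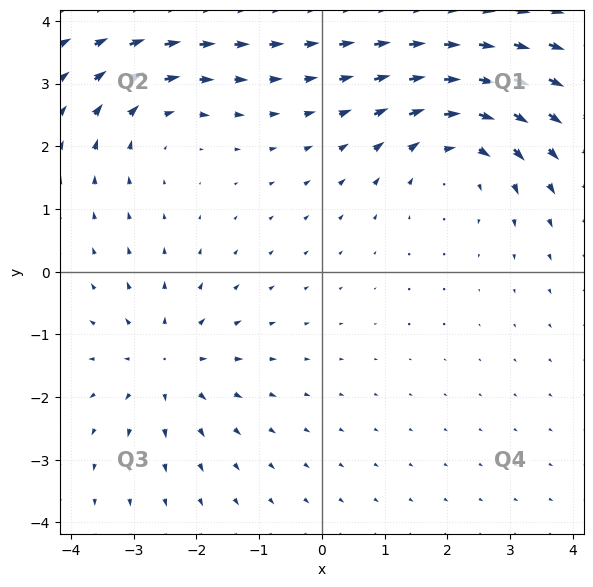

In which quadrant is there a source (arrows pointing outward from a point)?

Q3

The source sits at approximately (-2.5, -1.5), which lies in quadrant Q3. The divergence there is about +3, positive as expected for a source.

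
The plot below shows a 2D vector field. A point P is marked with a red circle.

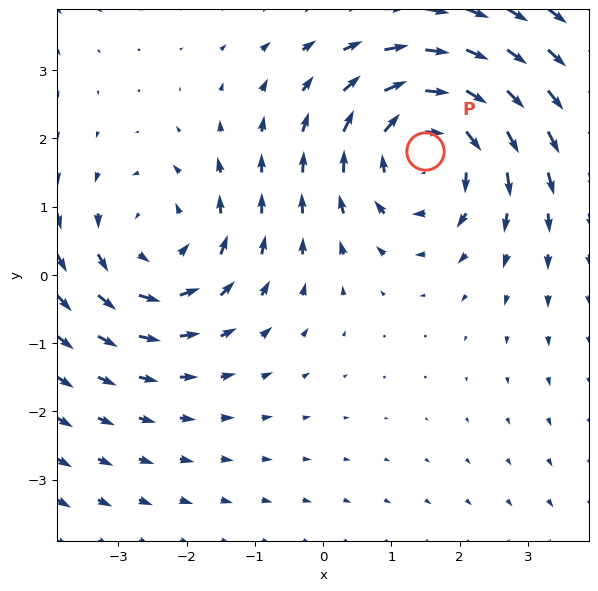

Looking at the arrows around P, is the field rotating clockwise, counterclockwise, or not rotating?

clockwise

Near P at (1.5, 1.8) the arrows circulate clockwise. The curl (z-component) there is about -4; negative curl means clockwise rotation.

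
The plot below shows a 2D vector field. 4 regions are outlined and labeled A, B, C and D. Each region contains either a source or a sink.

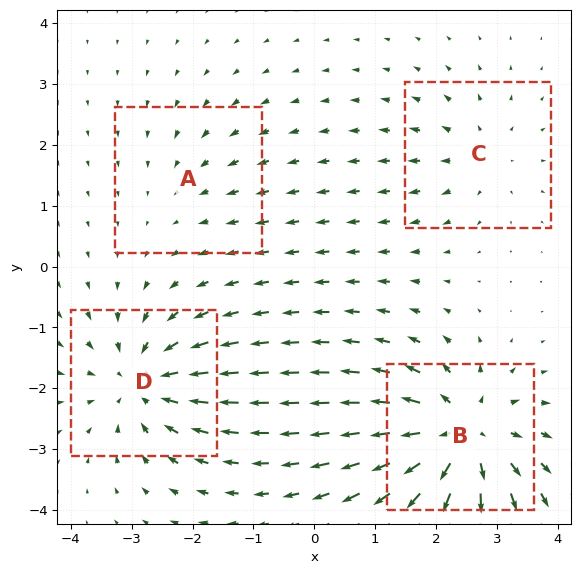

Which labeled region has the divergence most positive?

Divergence at each region's feature centre — A: about -2, B: about +8, C: about +3, D: about -6. Region B is most positive.

B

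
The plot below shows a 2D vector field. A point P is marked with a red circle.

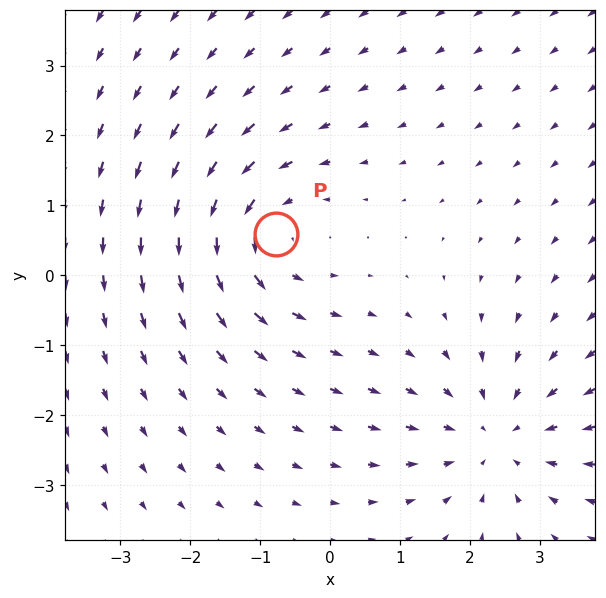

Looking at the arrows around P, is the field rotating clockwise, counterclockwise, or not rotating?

Near P at (-0.8, 0.6) the arrows circulate counterclockwise. The curl (z-component) there is about +3; positive curl means counterclockwise rotation.

counterclockwise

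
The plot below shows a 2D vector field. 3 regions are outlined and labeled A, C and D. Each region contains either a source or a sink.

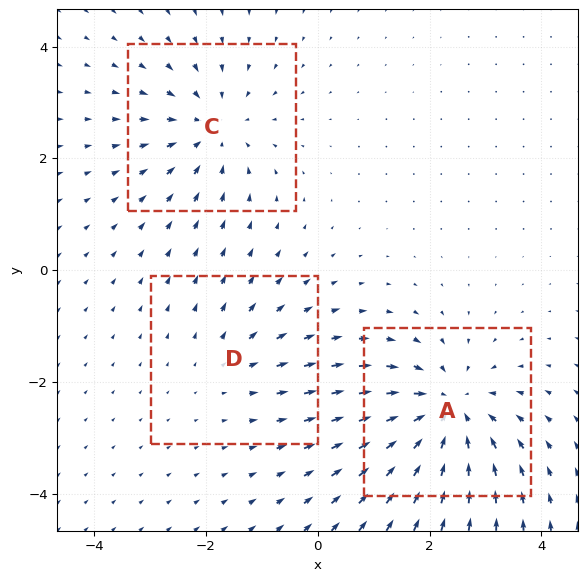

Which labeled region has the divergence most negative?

A

Divergence at each region's feature centre — A: about -5, C: about -3, D: about +2. Region A is most negative.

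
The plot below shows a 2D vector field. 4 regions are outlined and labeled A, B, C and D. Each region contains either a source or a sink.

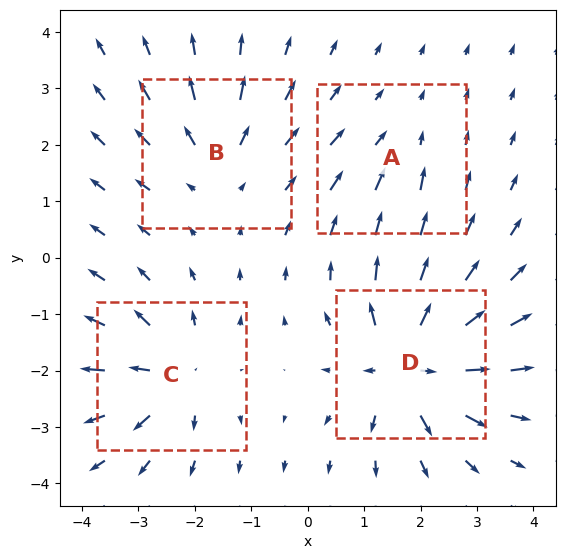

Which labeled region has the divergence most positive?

D

Divergence at each region's feature centre — A: about -2, B: about +4, C: about +5, D: about +8. Region D is most positive.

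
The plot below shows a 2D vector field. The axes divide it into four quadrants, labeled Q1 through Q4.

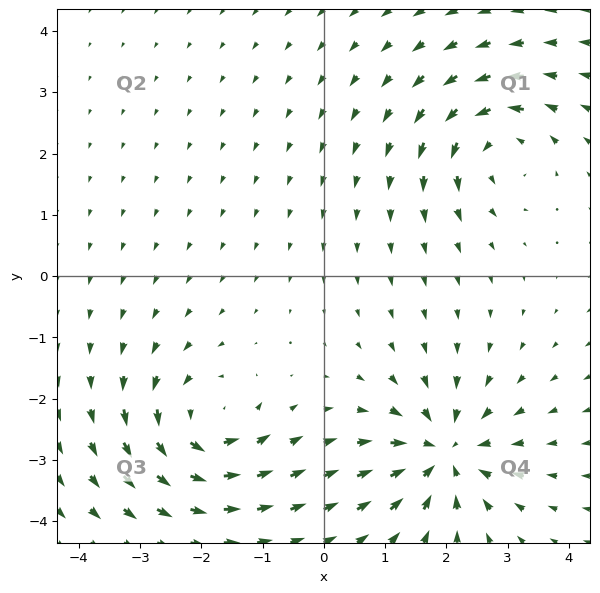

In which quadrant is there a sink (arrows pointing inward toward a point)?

Q4

The sink sits at approximately (2.0, -2.9), which lies in quadrant Q4. The divergence there is about -6, negative as expected for a sink.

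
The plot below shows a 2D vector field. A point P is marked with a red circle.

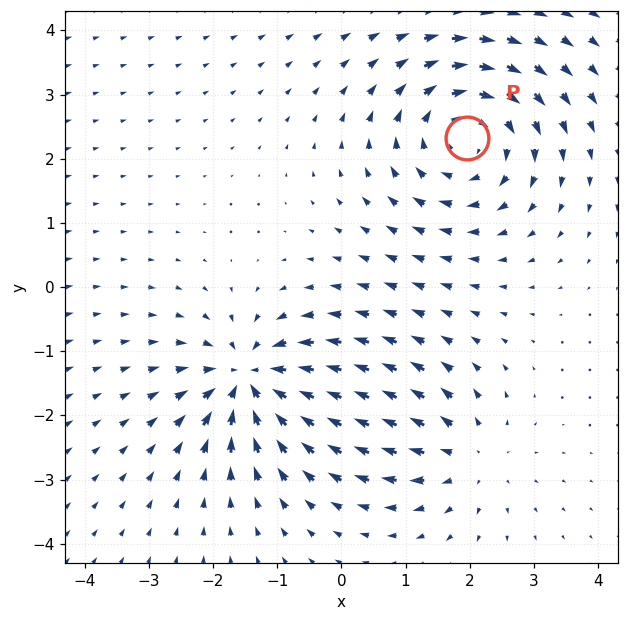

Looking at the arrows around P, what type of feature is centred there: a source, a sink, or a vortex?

vortex

At P (1.9, 2.3) the arrows circulate clockwise. Divergence ≈0, curl about -4 — near-zero divergence with nonzero curl is a vortex.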